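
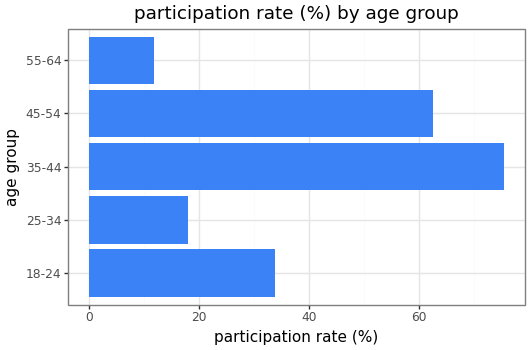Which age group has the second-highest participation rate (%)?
Top 3: 35-44 ≈ 80, 45-54 ≈ 60, 18-24 ≈ 30.

45-54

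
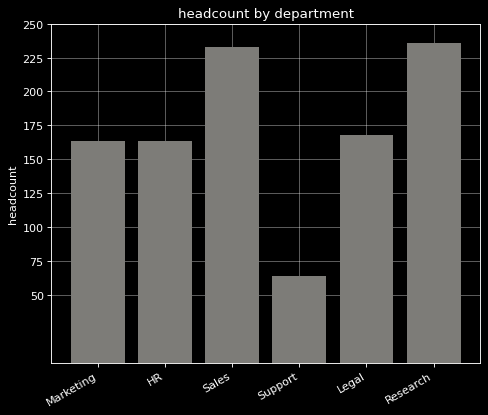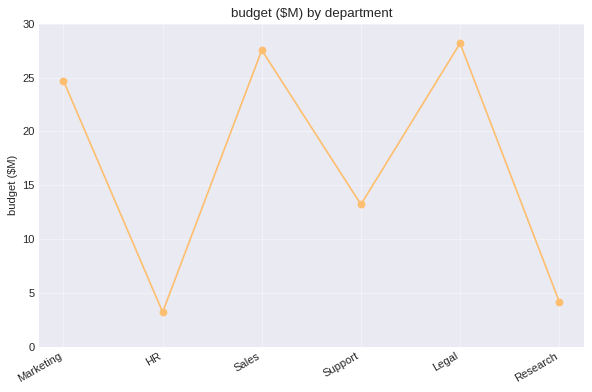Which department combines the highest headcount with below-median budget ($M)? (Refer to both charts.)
Chart 2 median budget ($M) ≈ 20; below-median departments: HR, Support, Research. Among those, Research has the highest headcount (≈ 225).

Research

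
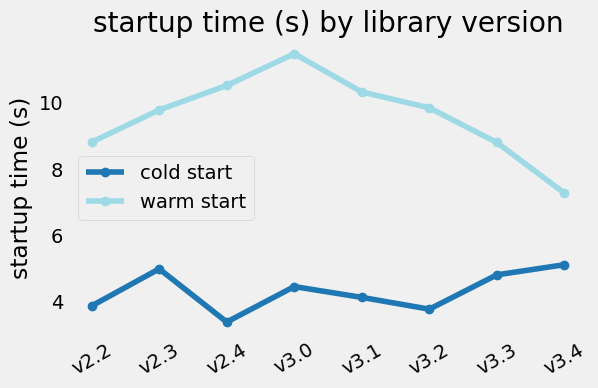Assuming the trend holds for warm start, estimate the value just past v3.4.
Last three: 10, 9, 7 → slope ≈ -1.5/step → next ≈ 5.5.

≈ 5.5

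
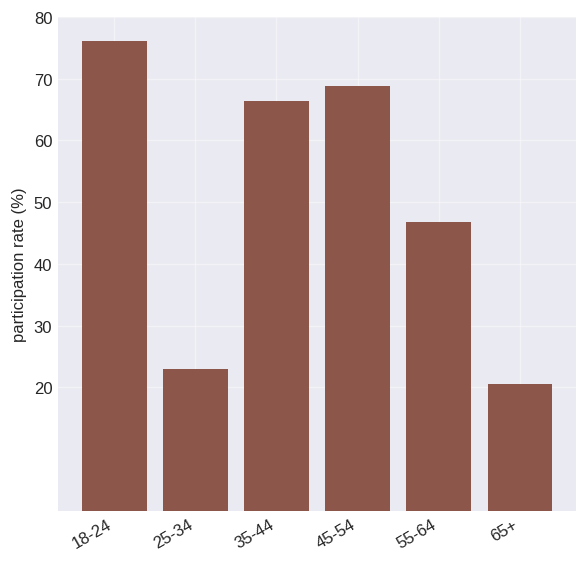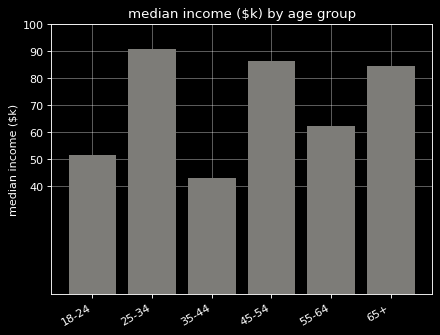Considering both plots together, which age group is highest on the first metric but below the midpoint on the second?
Chart 2 median median income ($k) ≈ 70; below-median age groups: 18-24, 35-44, 55-64. Among those, 18-24 has the highest participation rate (%) (≈ 80).

18-24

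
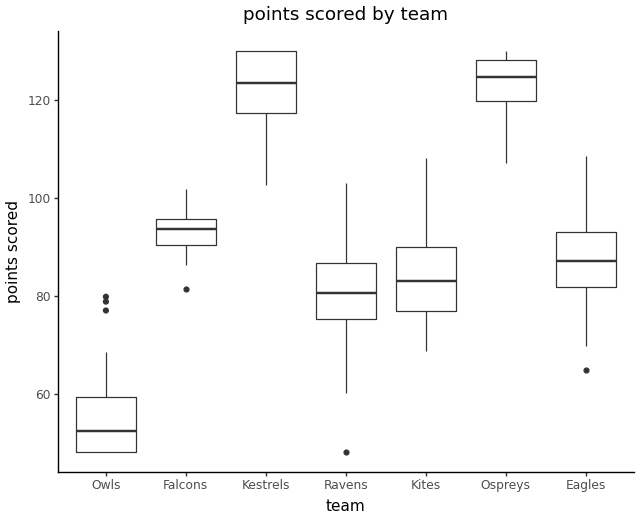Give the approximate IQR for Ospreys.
Q3 ≈ 130, Q1 ≈ 120; IQR ≈ 10.

≈ 10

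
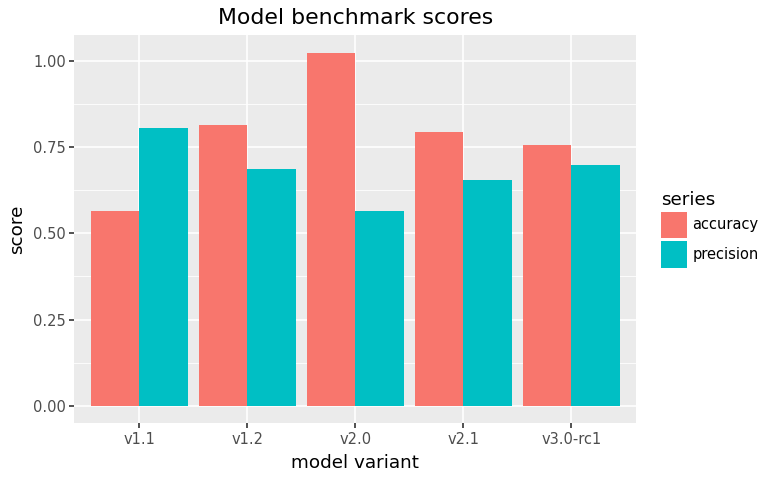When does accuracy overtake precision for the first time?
v1.2

v1.1: accuracy ≈ 0.6 vs precision ≈ 0.8 (not yet); v1.2: accuracy ≈ 0.8 vs precision ≈ 0.7 (first crossover).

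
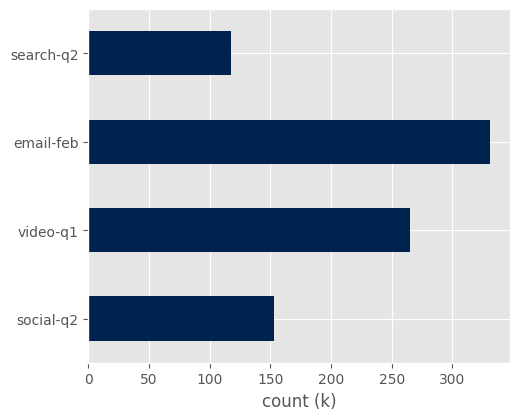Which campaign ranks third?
Top 4: email-feb ≈ 350, video-q1 ≈ 250, social-q2 ≈ 150, search-q2 ≈ 100.

social-q2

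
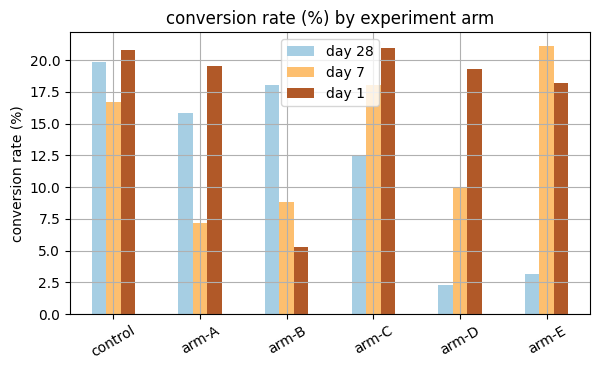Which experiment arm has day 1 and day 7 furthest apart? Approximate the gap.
arm-A, ≈ 12 %

arm-A: day 1 ≈ 20, day 7 ≈ 8 → gap ≈ 12. Next-largest (arm-D) is only ≈ 10.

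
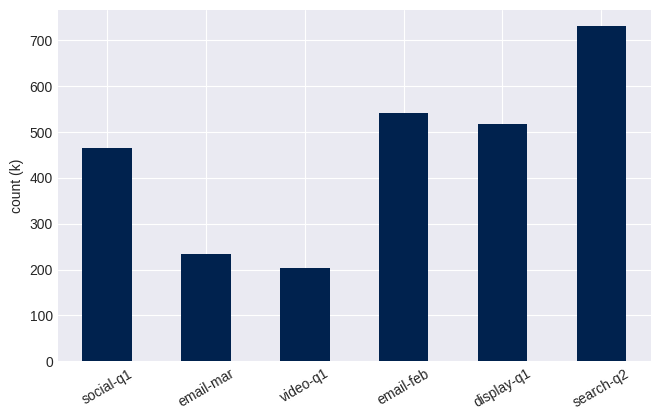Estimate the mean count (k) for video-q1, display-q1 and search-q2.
(200 + 500 + 700) / 3 ≈ 467.

≈ 467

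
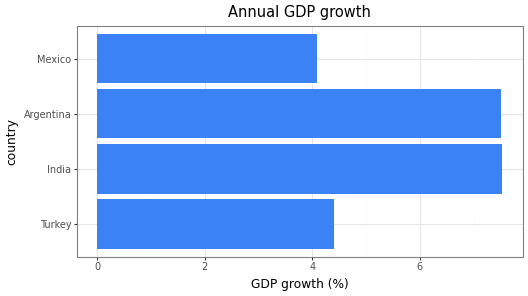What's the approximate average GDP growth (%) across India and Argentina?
≈ 8

(8 + 8) / 2 ≈ 8.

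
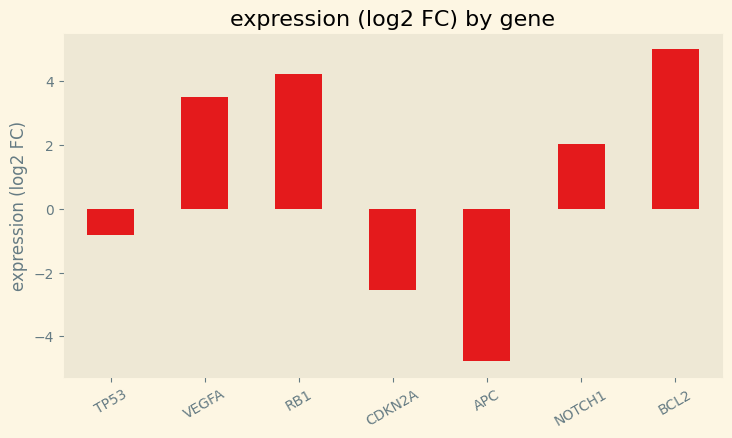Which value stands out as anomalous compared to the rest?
APC ≈ -5; the rest sit between ≈ -3 and ≈ 5.

APC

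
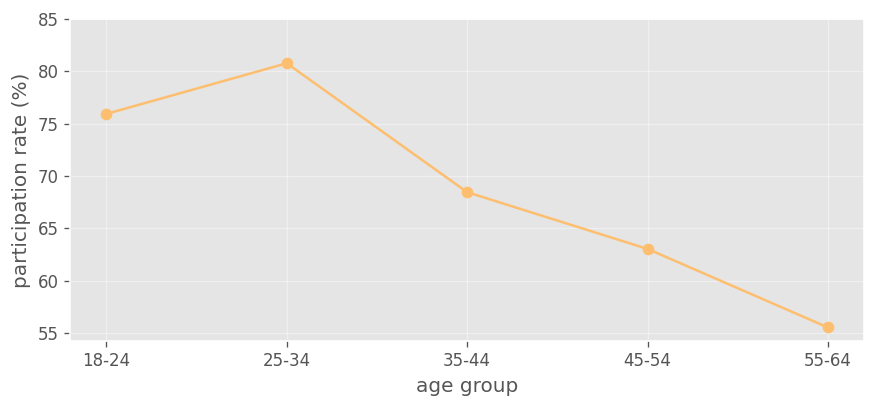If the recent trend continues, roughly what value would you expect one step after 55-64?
Last three: 70, 65, 55 → slope ≈ -7.5/step → next ≈ 47.5.

≈ 47.5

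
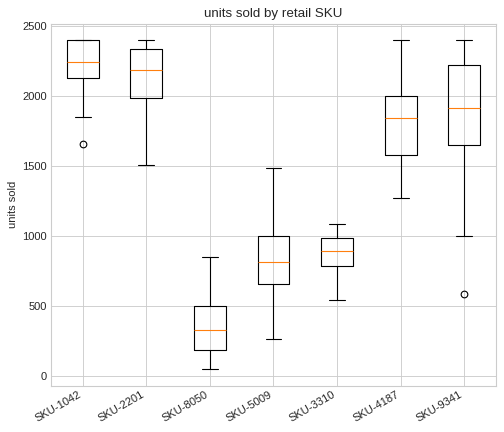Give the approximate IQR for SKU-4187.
≈ 400

Q3 ≈ 2000, Q1 ≈ 1600; IQR ≈ 400.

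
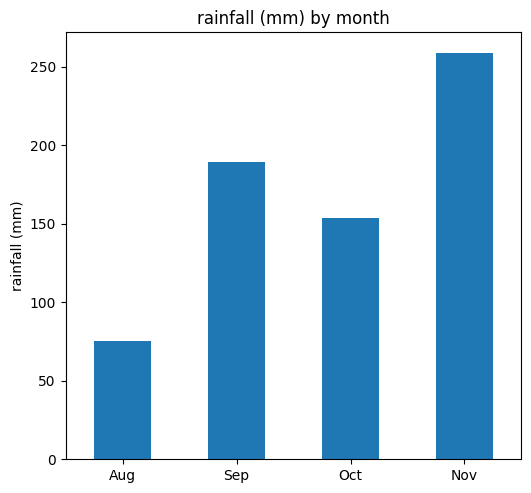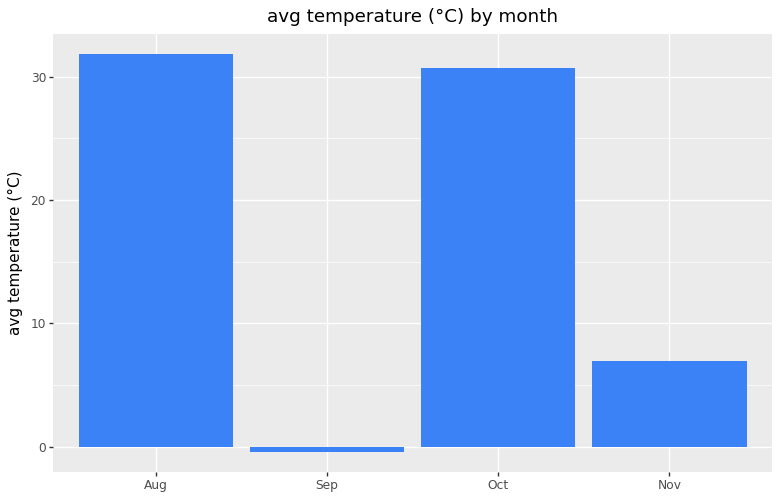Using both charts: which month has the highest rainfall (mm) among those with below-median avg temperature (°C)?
Nov

Chart 2 median avg temperature (°C) ≈ 20; below-median months: Sep, Nov. Among those, Nov has the highest rainfall (mm) (≈ 250).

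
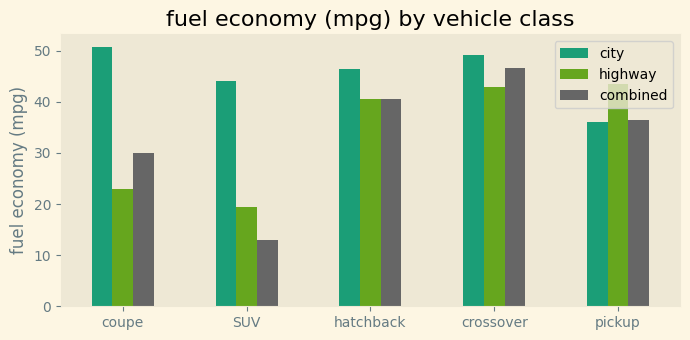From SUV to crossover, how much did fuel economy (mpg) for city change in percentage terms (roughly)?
SUV ≈ 45, crossover ≈ 50; (50 − 45) / 45 ≈ +11.1%.

≈ +11.1%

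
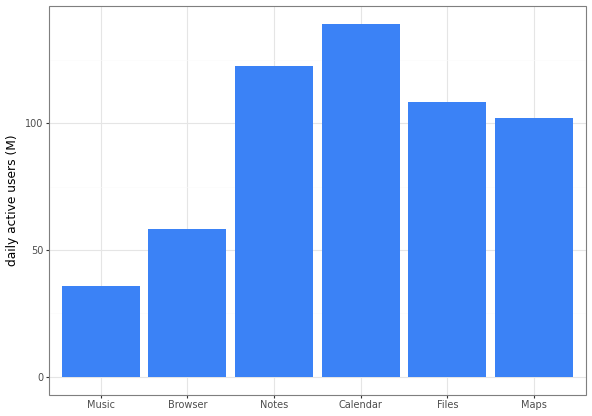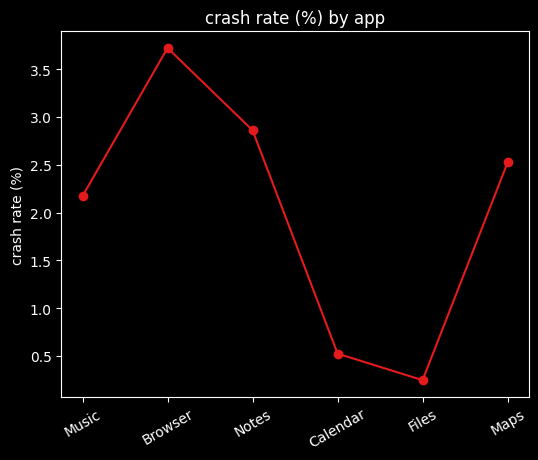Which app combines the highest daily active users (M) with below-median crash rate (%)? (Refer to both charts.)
Chart 2 median crash rate (%) ≈ 2.5; below-median apps: Music, Calendar, Files. Among those, Calendar has the highest daily active users (M) (≈ 140).

Calendar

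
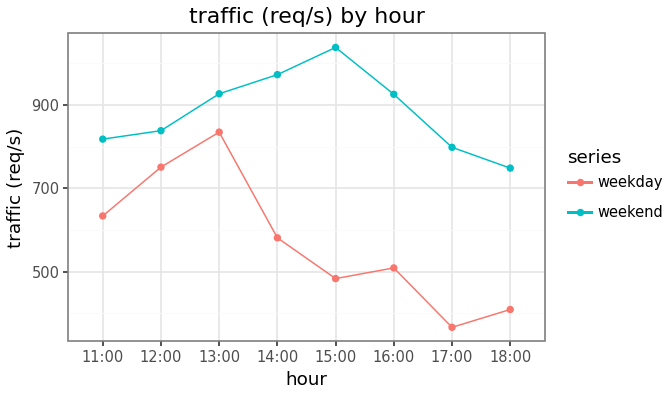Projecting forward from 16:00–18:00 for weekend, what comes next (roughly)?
≈ 600

Last three: 900, 800, 700 → slope ≈ -100/step → next ≈ 600.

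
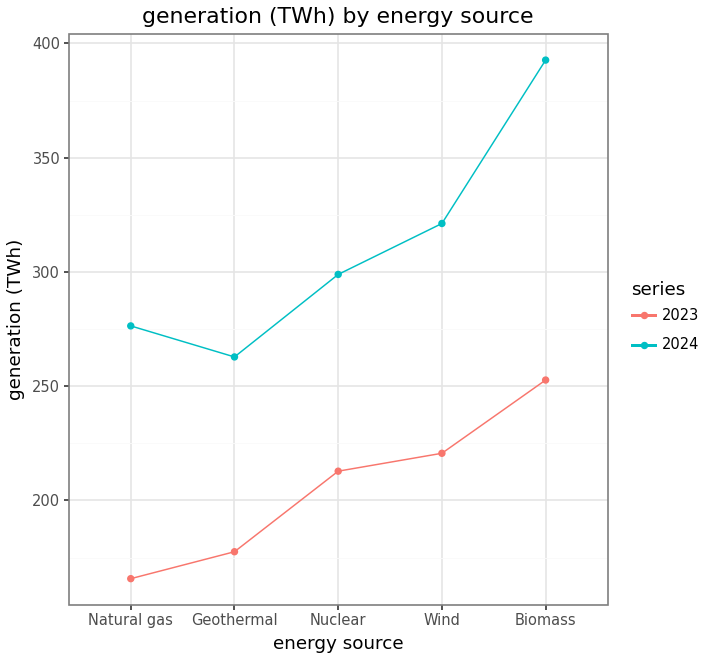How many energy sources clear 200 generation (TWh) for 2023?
Above 200: Nuclear, Wind, Biomass.

3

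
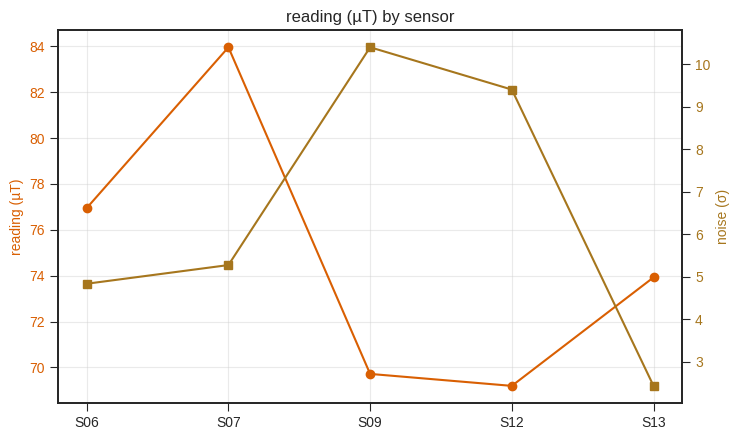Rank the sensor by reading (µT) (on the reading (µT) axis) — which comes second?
S06

Top 3 (on the reading (µT) axis): S07 ≈ 84, S06 ≈ 76, S13 ≈ 74.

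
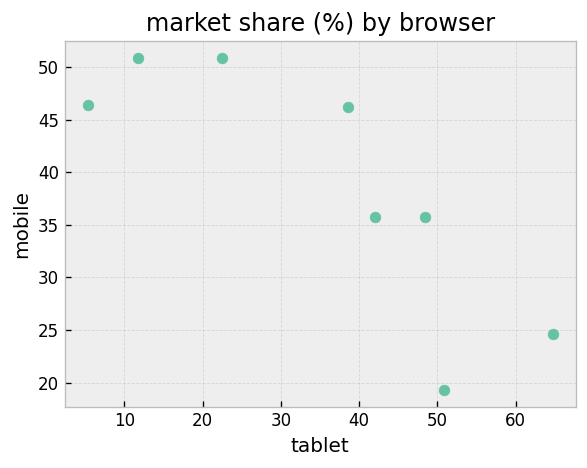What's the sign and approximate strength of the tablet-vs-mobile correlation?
Points are negatively correlated; strong (|r| ≈ 0.8).

negative, strong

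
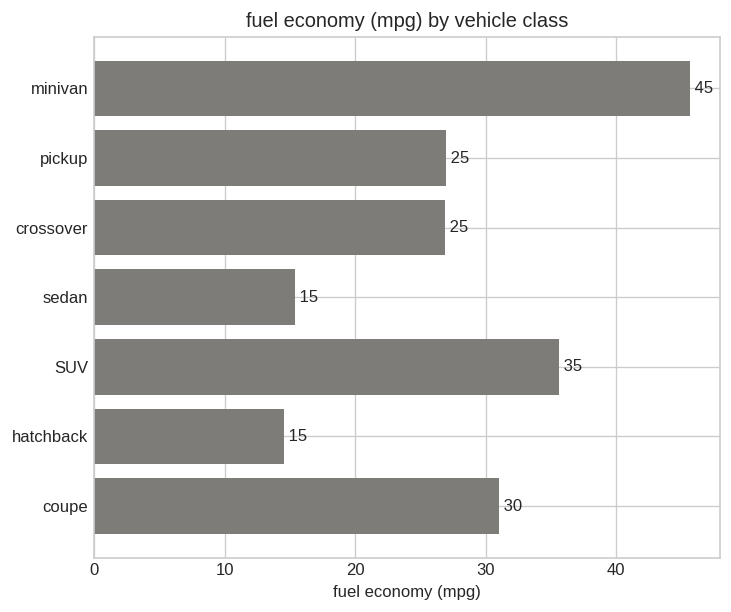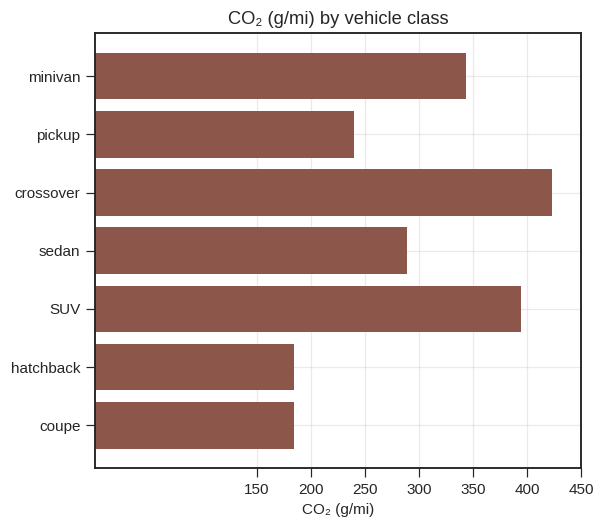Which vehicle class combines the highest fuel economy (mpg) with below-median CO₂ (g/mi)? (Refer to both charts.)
Chart 2 median CO₂ (g/mi) ≈ 300; below-median vehicle classes: pickup, hatchback, coupe. Among those, coupe has the highest fuel economy (mpg) (≈ 30).

coupe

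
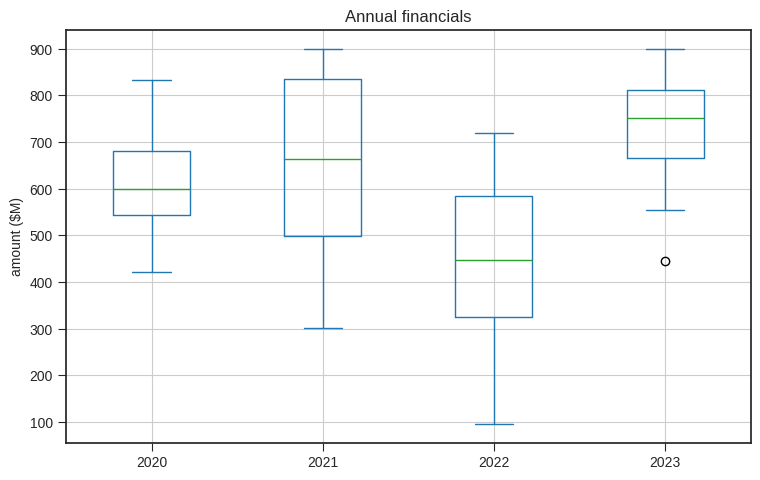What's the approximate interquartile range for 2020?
Q3 ≈ 675, Q1 ≈ 550; IQR ≈ 125.

≈ 125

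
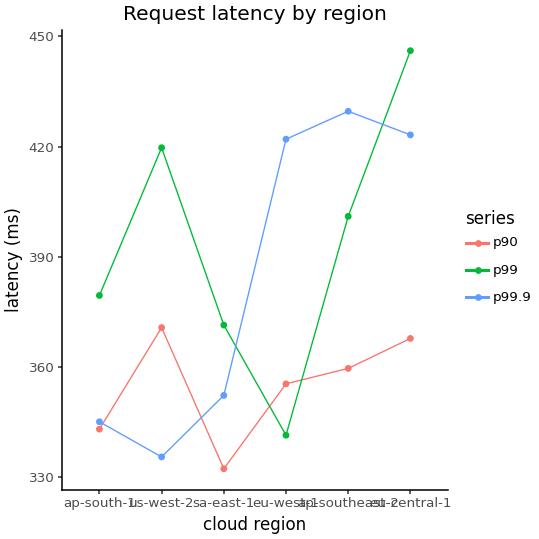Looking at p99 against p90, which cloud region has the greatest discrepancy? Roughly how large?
eu-central-1, ≈ 80 ms

eu-central-1: p99 ≈ 450, p90 ≈ 370 → gap ≈ 80. Next-largest (us-west-2) is only ≈ 50.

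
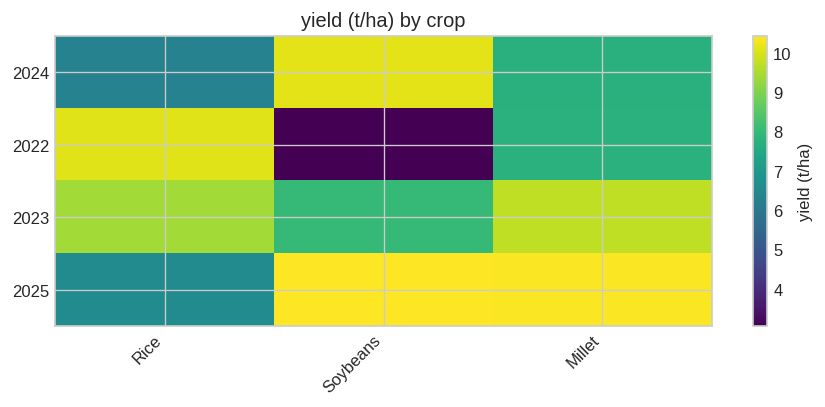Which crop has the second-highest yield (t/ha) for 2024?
Top 3 for 2024: Soybeans ≈ 10, Millet ≈ 8, Rice ≈ 6.

Millet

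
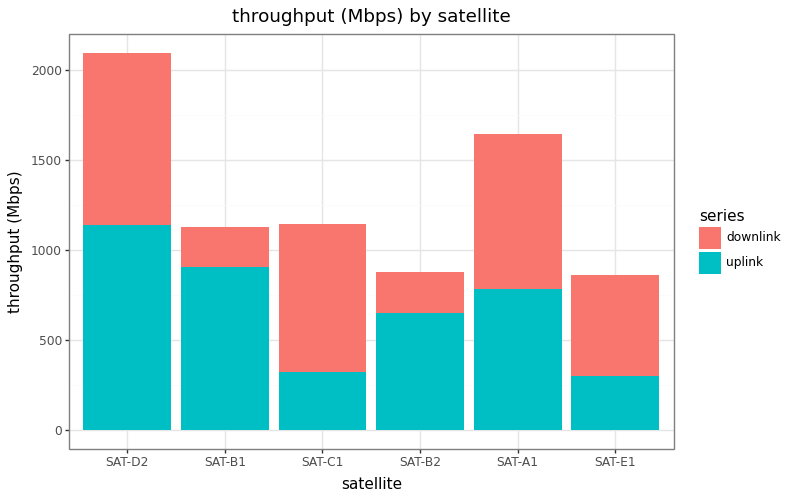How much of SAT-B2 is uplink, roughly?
≈ 600

uplink top ≈ 600, bottom ≈ 0; segment ≈ 600.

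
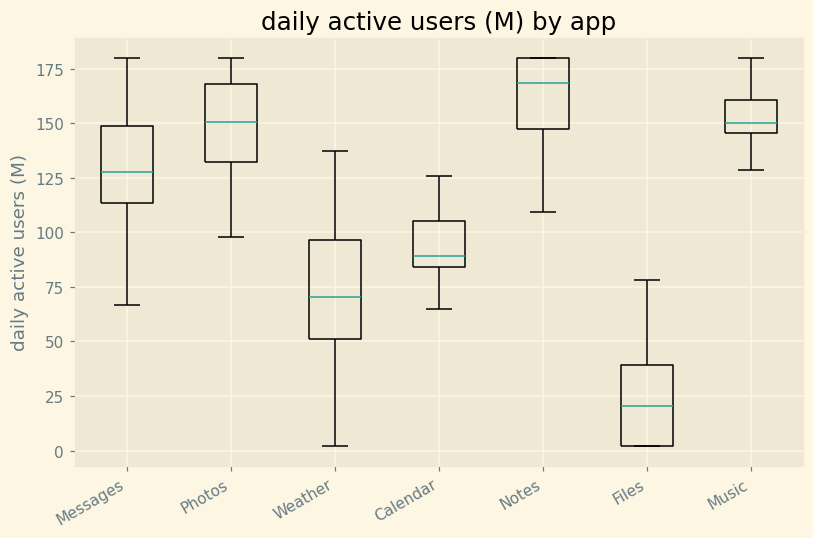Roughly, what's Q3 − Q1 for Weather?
≈ 40

Q3 ≈ 100, Q1 ≈ 60; IQR ≈ 40.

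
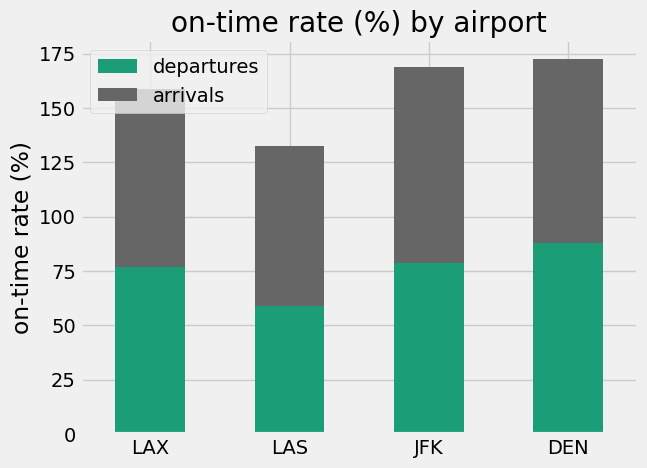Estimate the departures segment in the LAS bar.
departures top ≈ 60, bottom ≈ 0; segment ≈ 60.

≈ 60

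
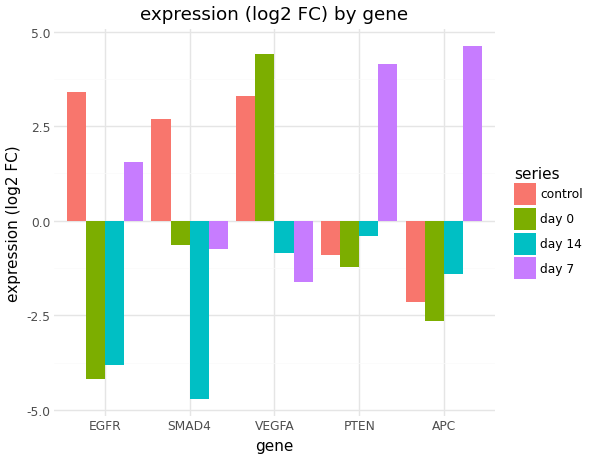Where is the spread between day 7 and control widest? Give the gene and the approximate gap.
APC, ≈ 7 log2 FC

APC: day 7 ≈ 5, control ≈ -2 → gap ≈ 7. Next-largest (PTEN) is only ≈ 5.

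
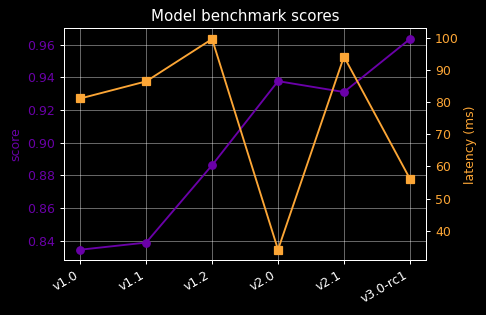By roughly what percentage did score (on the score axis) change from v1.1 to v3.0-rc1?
≈ +14.3%

v1.1 ≈ 0.84, v3.0-rc1 ≈ 0.96; (0.96 − 0.84) / 0.84 ≈ +14.3%.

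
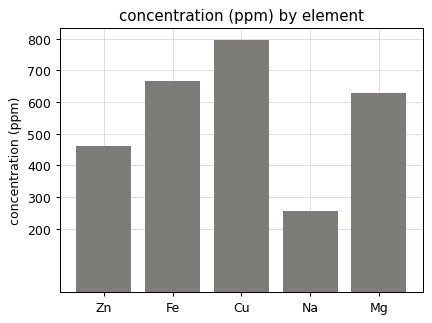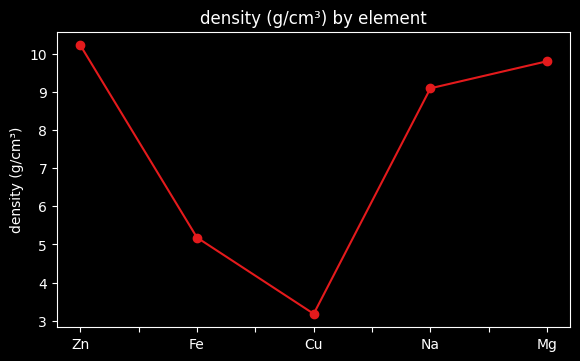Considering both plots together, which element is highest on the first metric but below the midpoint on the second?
Chart 2 median density (g/cm³) ≈ 9; below-median elements: Fe, Cu. Among those, Cu has the highest concentration (ppm) (≈ 800).

Cu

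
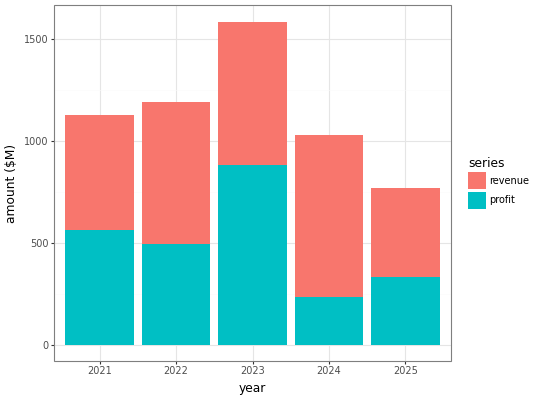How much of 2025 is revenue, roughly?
revenue top ≈ 800, bottom ≈ 400; segment ≈ 400.

≈ 400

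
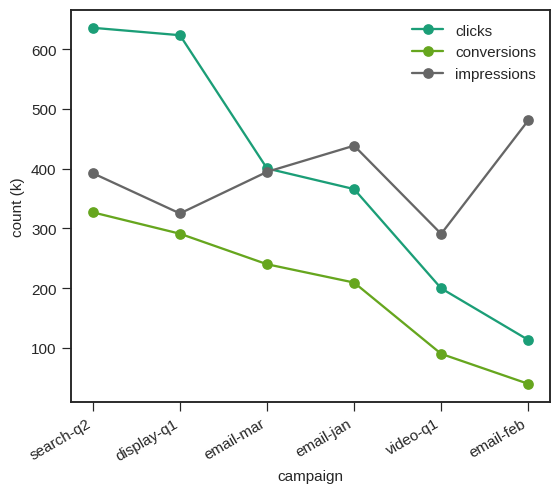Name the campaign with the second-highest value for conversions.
display-q1

Top 3 for conversions: search-q2 ≈ 350, display-q1 ≈ 300, email-mar ≈ 250.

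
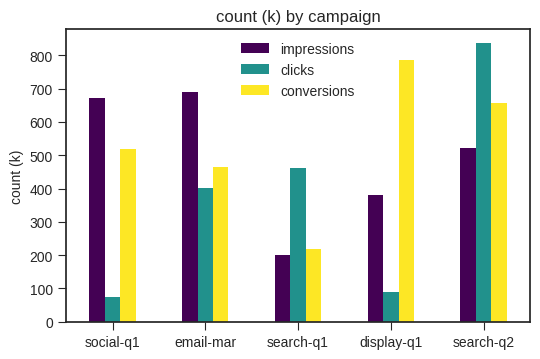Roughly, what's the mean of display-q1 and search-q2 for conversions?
≈ 750

(800 + 700) / 2 ≈ 750.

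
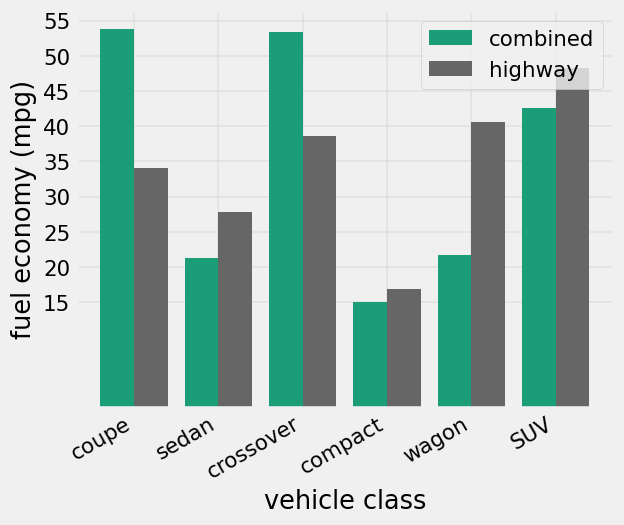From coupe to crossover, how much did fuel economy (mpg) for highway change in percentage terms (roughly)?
coupe ≈ 35, crossover ≈ 40; (40 − 35) / 35 ≈ +14.3%.

≈ +14.3%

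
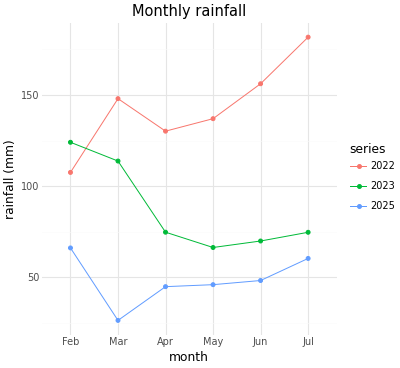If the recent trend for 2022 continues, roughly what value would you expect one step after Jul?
Last three: 140, 160, 180 → slope ≈ 20/step → next ≈ 200.

≈ 200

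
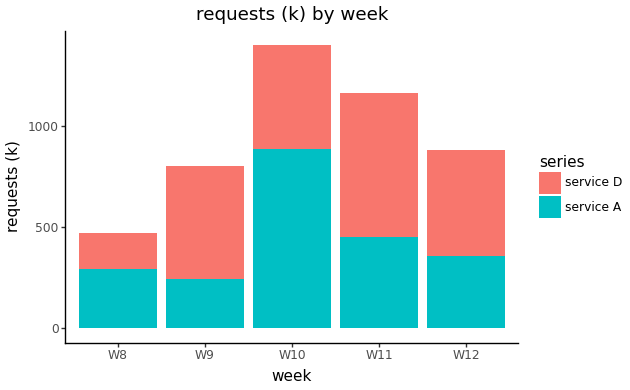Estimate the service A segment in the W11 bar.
service A top ≈ 400, bottom ≈ 0; segment ≈ 400.

≈ 400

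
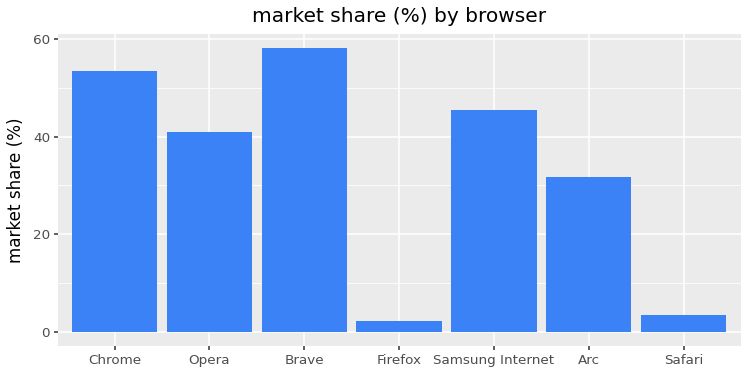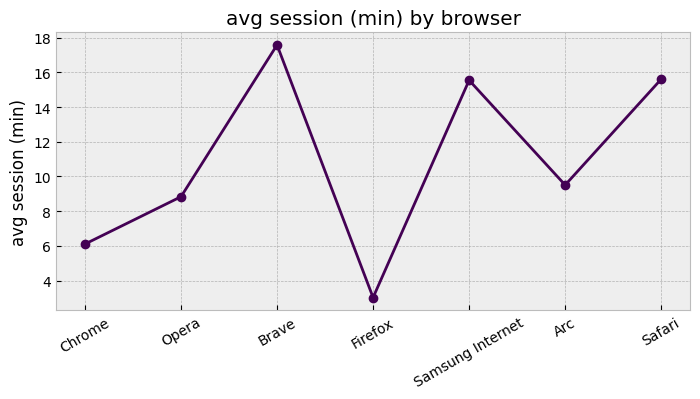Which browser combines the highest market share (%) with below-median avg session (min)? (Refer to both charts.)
Chart 2 median avg session (min) ≈ 10; below-median browsers: Chrome, Opera, Firefox. Among those, Chrome has the highest market share (%) (≈ 50).

Chrome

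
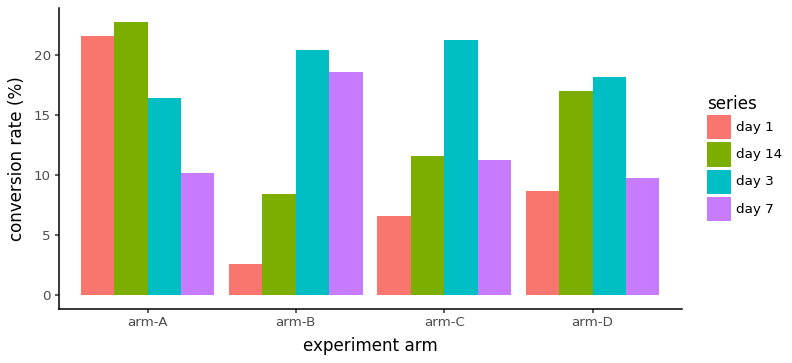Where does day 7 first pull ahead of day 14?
arm-A: day 7 ≈ 10 vs day 14 ≈ 22 (not yet); arm-B: day 7 ≈ 18 vs day 14 ≈ 8 (first crossover).

arm-B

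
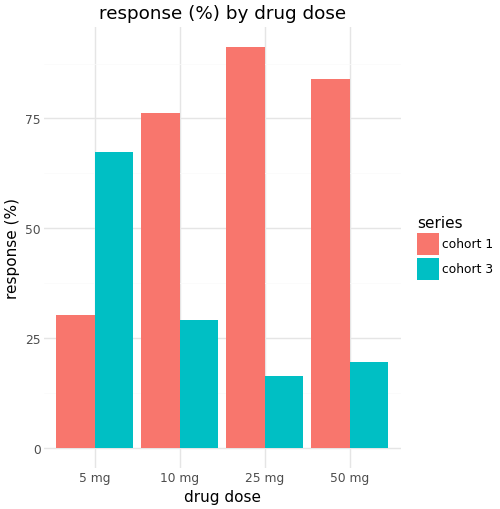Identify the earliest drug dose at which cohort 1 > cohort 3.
5 mg: cohort 1 ≈ 30 vs cohort 3 ≈ 70 (not yet); 10 mg: cohort 1 ≈ 80 vs cohort 3 ≈ 30 (first crossover).

10 mg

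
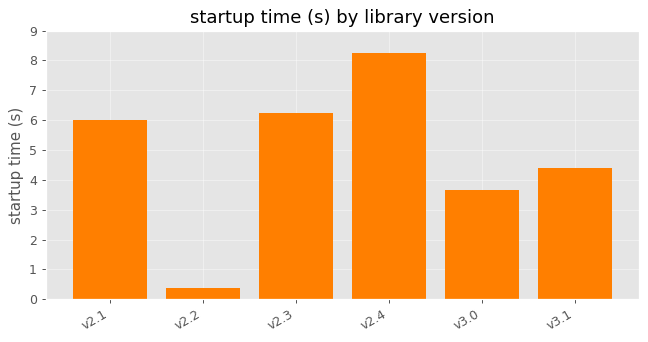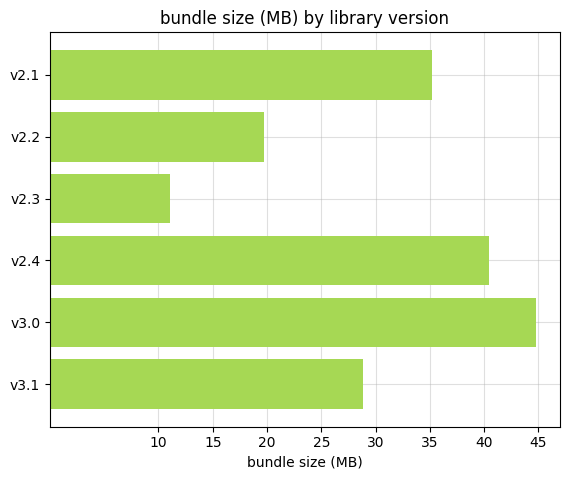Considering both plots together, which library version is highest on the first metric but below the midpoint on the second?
Chart 2 median bundle size (MB) ≈ 30; below-median library versions: v2.2, v2.3, v3.1. Among those, v2.3 has the highest startup time (s) (≈ 6).

v2.3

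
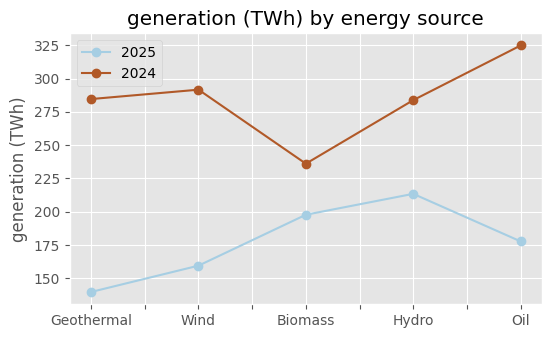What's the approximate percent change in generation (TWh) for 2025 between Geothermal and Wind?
≈ +14.3%

Geothermal ≈ 140, Wind ≈ 160; (160 − 140) / 140 ≈ +14.3%.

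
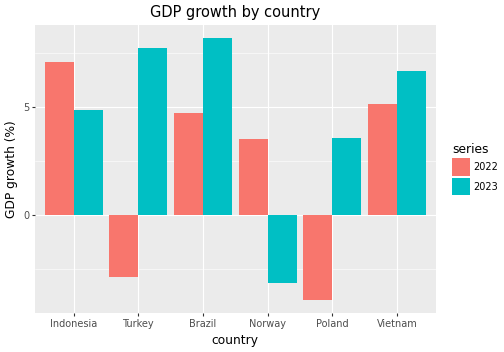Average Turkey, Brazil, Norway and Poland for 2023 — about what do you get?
≈ 4

(8 + 8 + -4 + 4) / 4 ≈ 4.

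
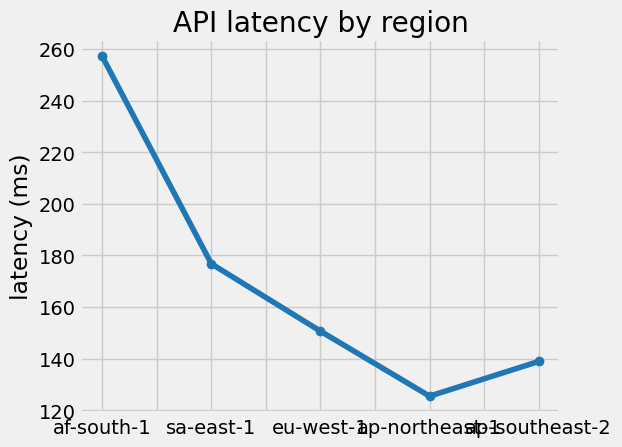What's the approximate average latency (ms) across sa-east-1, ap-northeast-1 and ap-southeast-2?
≈ 147

(180 + 120 + 140) / 3 ≈ 147.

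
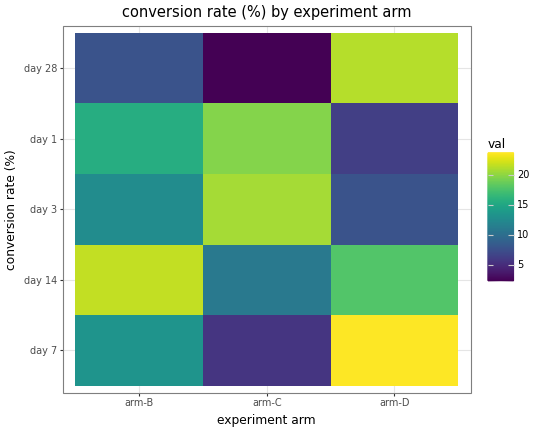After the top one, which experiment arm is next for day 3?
arm-B

Top 3 for day 3: arm-C ≈ 20, arm-B ≈ 12, arm-D ≈ 8.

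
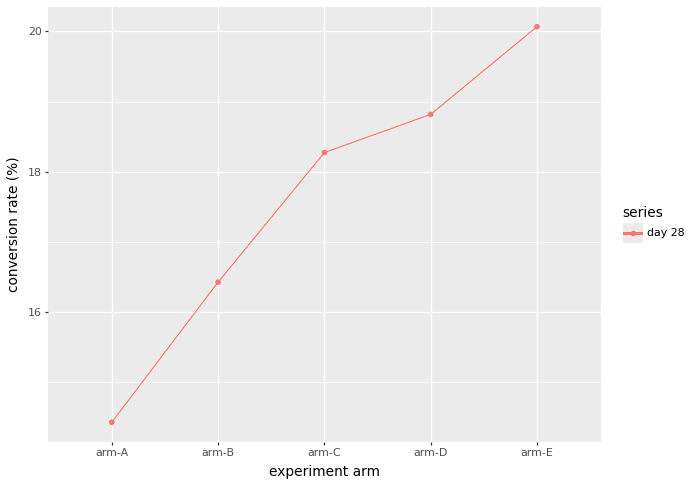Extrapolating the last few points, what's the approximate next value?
≈ 20.75

Last three: 18.5, 19.0, 20.0 → slope ≈ 0.75/step → next ≈ 20.75.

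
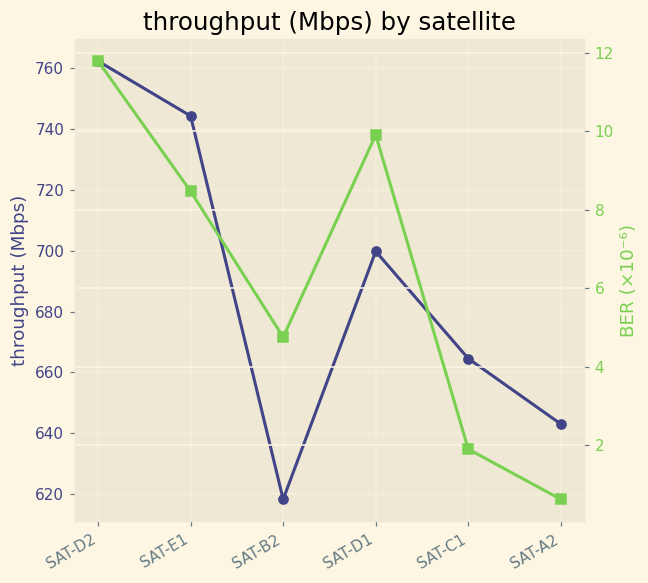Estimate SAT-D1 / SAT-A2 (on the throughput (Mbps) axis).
≈ 1.09×

SAT-D1 ≈ 700, SAT-A2 ≈ 640; 700/640 ≈ 1.09.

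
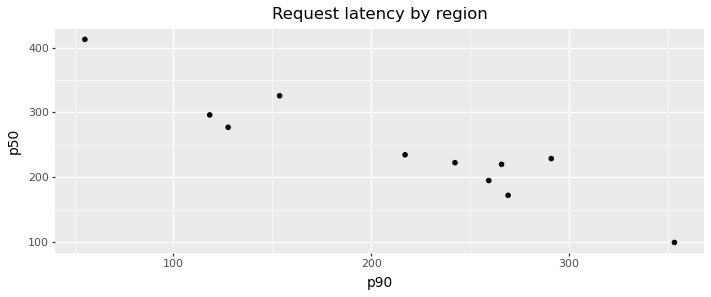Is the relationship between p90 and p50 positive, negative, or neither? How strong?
negative, strong

Points are negatively correlated; strong (|r| ≈ 0.9).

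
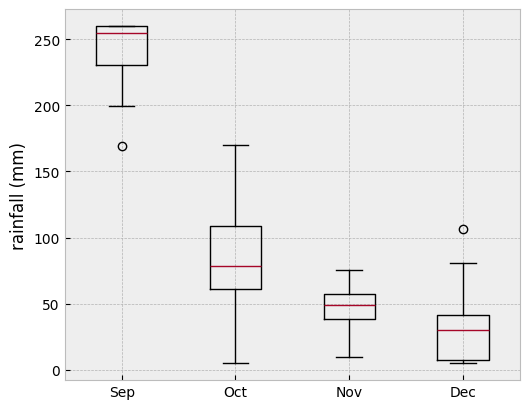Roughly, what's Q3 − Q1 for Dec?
≈ 40

Q3 ≈ 40, Q1 ≈ 0; IQR ≈ 40.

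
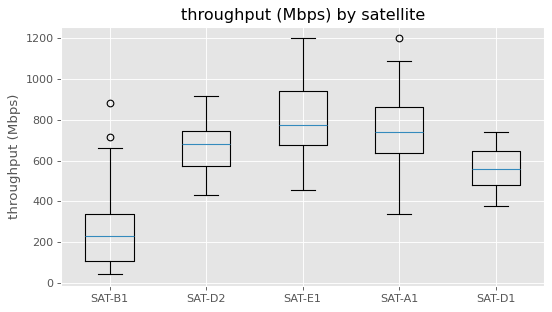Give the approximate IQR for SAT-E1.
≈ 300

Q3 ≈ 950, Q1 ≈ 650; IQR ≈ 300.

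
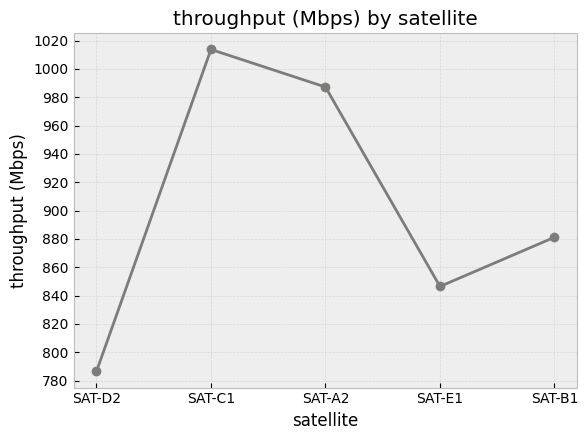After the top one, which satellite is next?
Top 3: SAT-C1 ≈ 1020, SAT-A2 ≈ 980, SAT-B1 ≈ 880.

SAT-A2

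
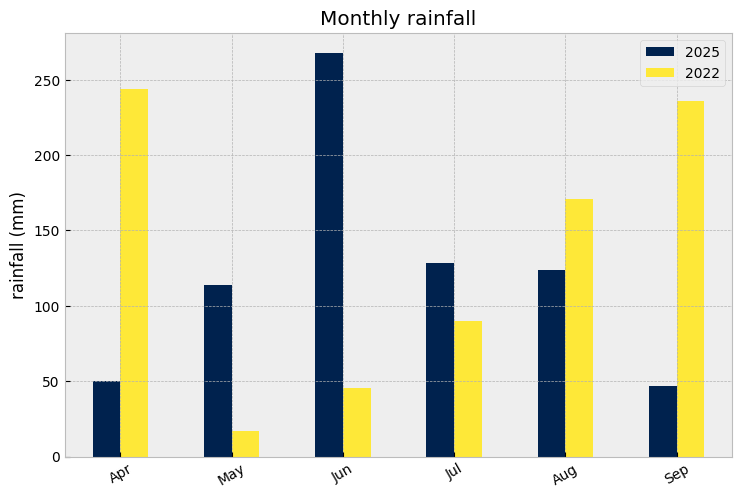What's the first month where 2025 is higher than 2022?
May

Apr: 2025 ≈ 50 vs 2022 ≈ 250 (not yet); May: 2025 ≈ 125 vs 2022 ≈ 25 (first crossover).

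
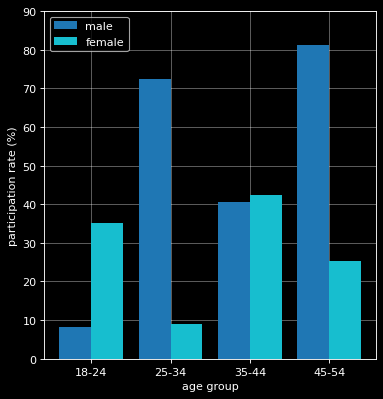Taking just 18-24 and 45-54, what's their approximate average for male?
(10 + 80) / 2 ≈ 45.

≈ 45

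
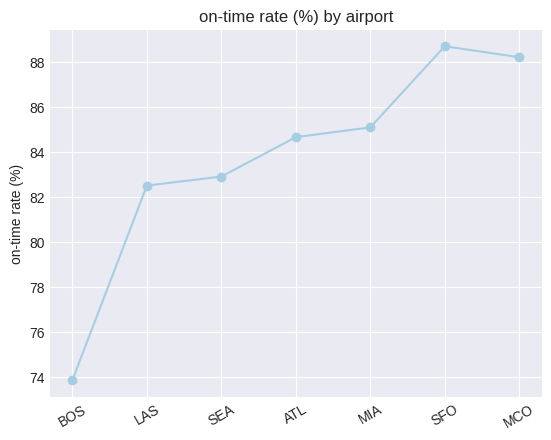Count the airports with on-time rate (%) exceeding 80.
6

Above 80: LAS, SEA, ATL, MIA, SFO, MCO.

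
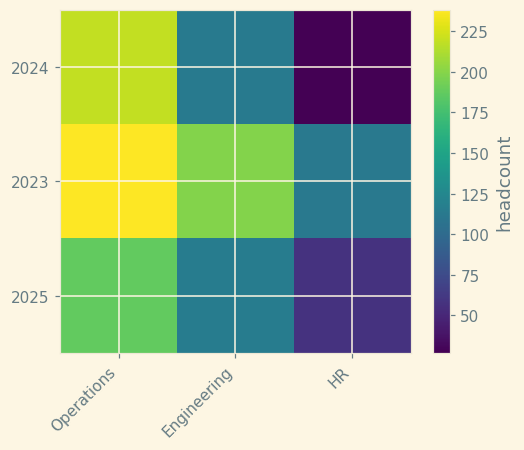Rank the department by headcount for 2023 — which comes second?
Top 3 for 2023: Operations ≈ 240, Engineering ≈ 200, HR ≈ 120.

Engineering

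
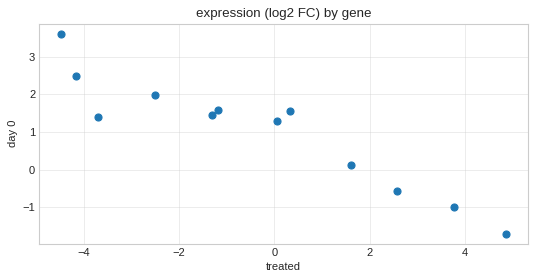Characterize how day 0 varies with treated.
negative, strong

Points are negatively correlated; strong (|r| ≈ 0.9).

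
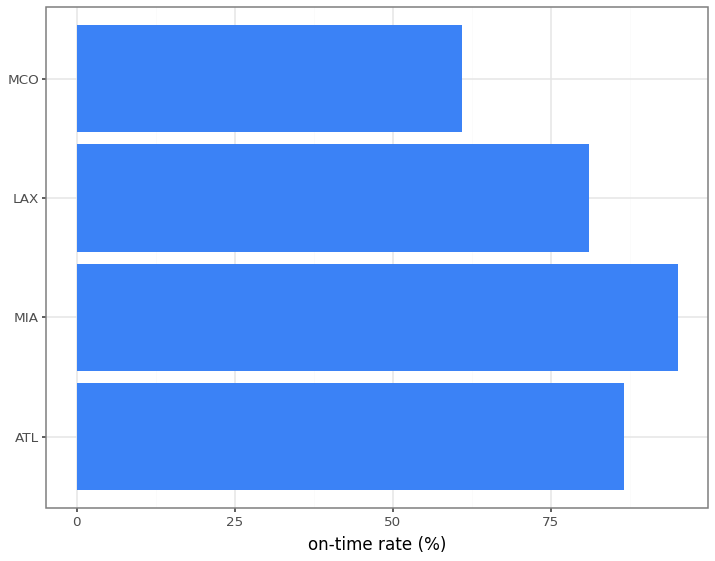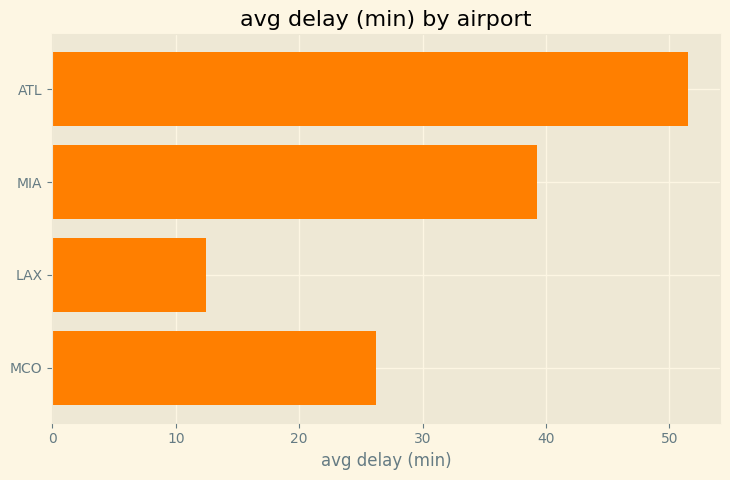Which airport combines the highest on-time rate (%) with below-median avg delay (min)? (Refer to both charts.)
Chart 2 median avg delay (min) ≈ 35; below-median airports: LAX, MCO. Among those, LAX has the highest on-time rate (%) (≈ 80).

LAX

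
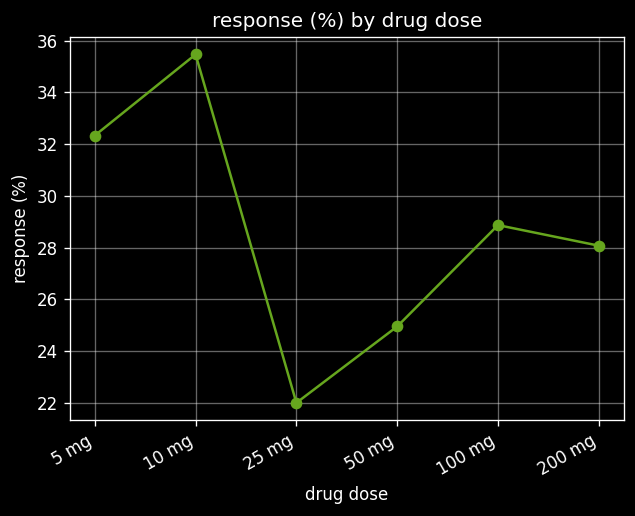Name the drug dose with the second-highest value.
5 mg

Top 3: 10 mg ≈ 36, 5 mg ≈ 32, 100 mg ≈ 28.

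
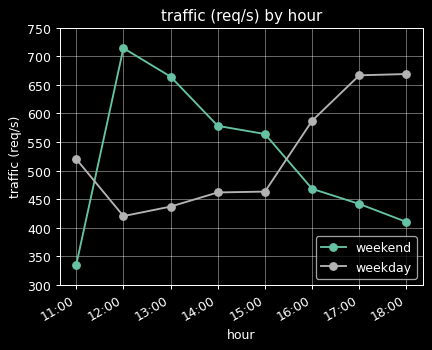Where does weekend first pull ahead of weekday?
12:00

11:00: weekend ≈ 350 vs weekday ≈ 500 (not yet); 12:00: weekend ≈ 700 vs weekday ≈ 400 (first crossover).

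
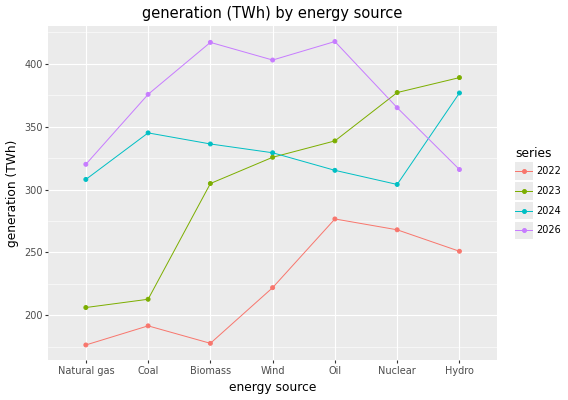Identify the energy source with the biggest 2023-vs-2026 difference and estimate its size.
Coal: 2023 ≈ 225, 2026 ≈ 375 → gap ≈ 150. Next-largest (Natural gas) is only ≈ 125.

Coal, ≈ 150 TWh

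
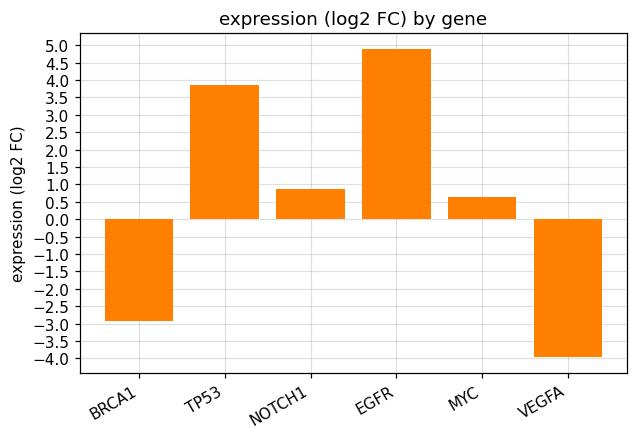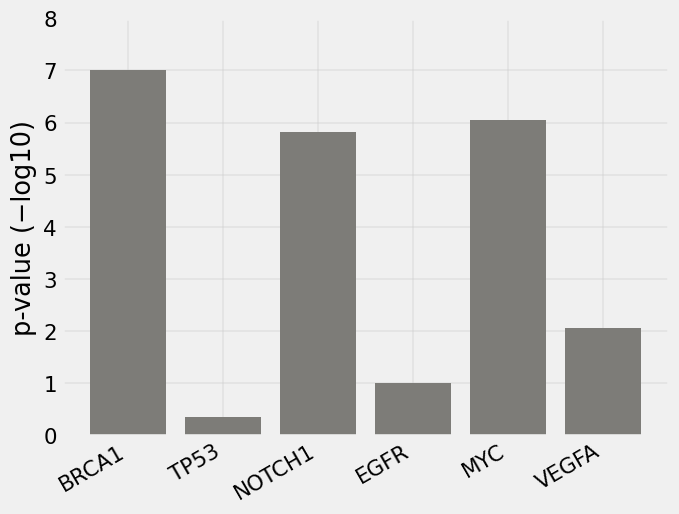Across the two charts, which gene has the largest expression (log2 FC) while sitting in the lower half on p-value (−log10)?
EGFR

Chart 2 median p-value (−log10) ≈ 4; below-median genes: TP53, EGFR, VEGFA. Among those, EGFR has the highest expression (log2 FC) (≈ 5).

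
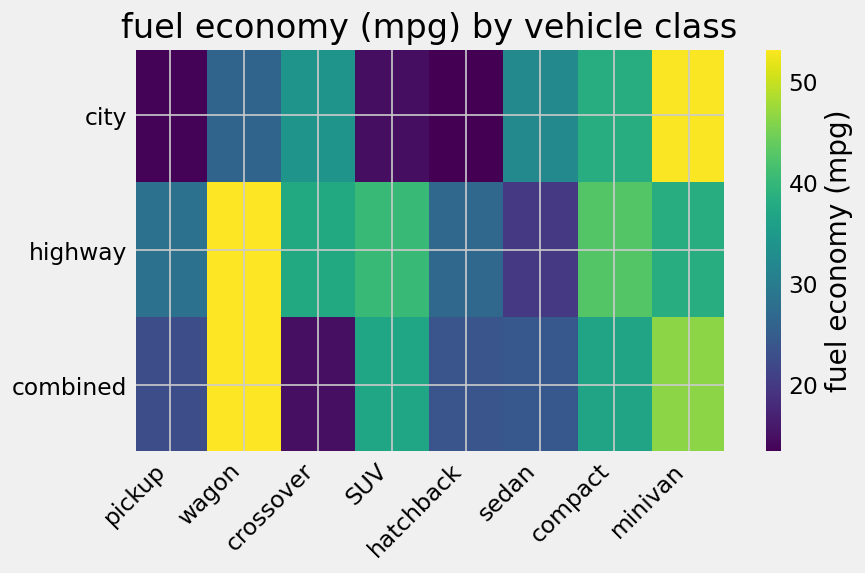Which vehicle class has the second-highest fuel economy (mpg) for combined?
Top 3 for combined: wagon ≈ 55, minivan ≈ 45, SUV ≈ 35.

minivan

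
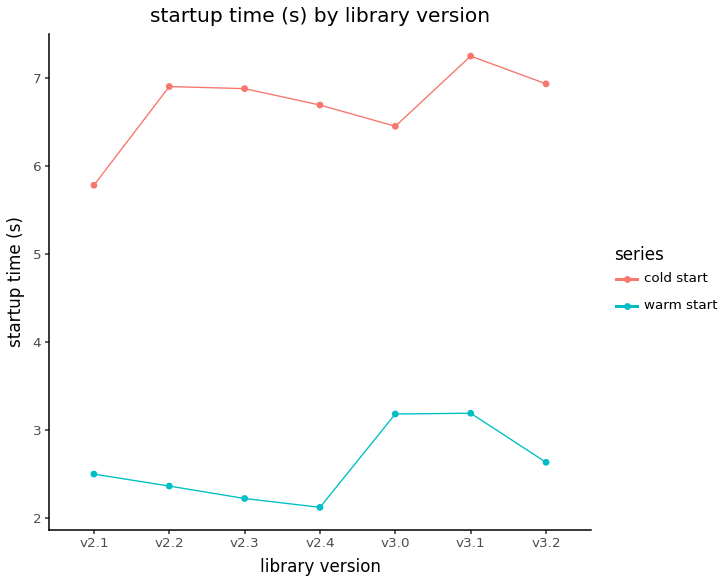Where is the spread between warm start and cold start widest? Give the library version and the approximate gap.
v2.3, ≈ 5.0 s

v2.3: warm start ≈ 2.0, cold start ≈ 7.0 → gap ≈ 5.0. Next-largest (v2.4) is only ≈ 4.5.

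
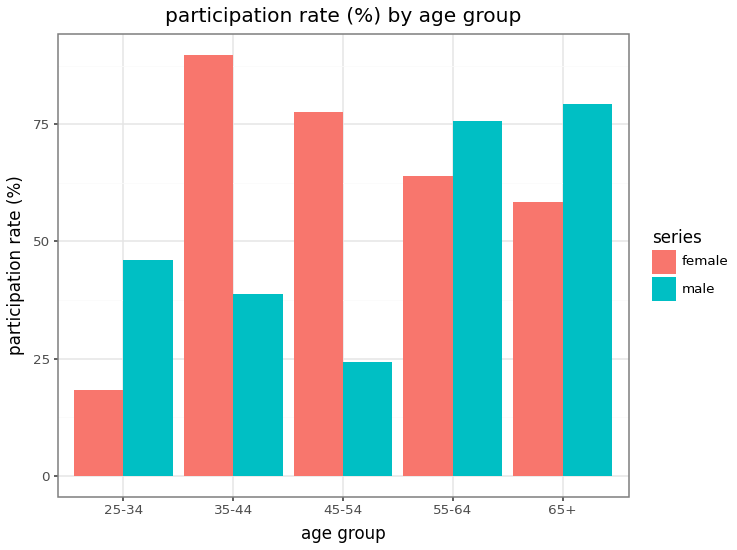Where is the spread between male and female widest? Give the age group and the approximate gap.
45-54, ≈ 60 %

45-54: male ≈ 20, female ≈ 80 → gap ≈ 60. Next-largest (35-44) is only ≈ 50.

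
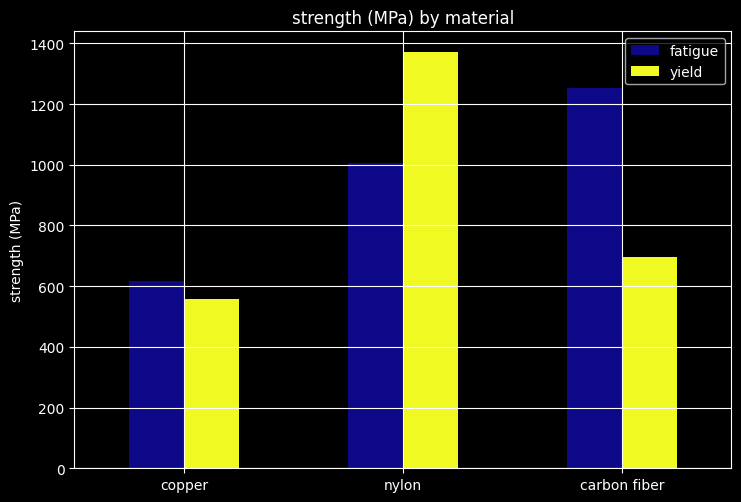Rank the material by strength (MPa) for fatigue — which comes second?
Top 3 for fatigue: carbon fiber ≈ 1200, nylon ≈ 1000, copper ≈ 600.

nylon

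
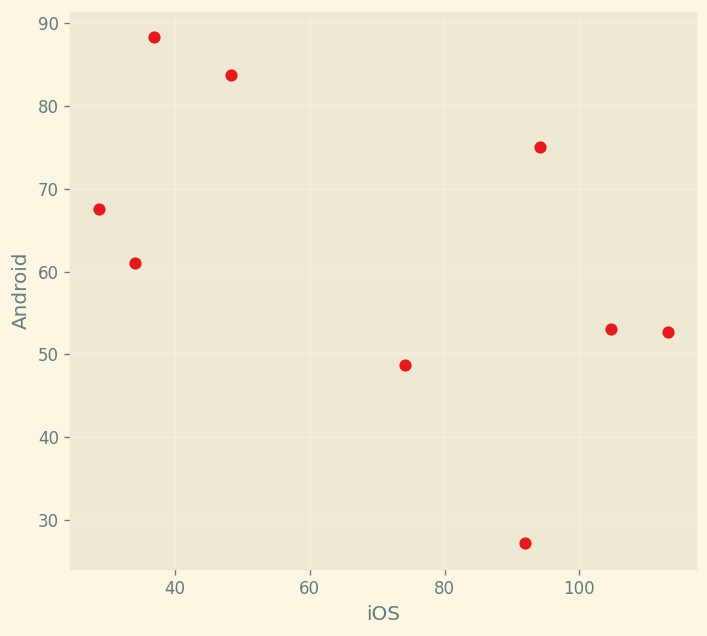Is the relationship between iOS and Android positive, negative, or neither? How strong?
negative, moderate

Points are negatively correlated; moderate (|r| ≈ 0.5).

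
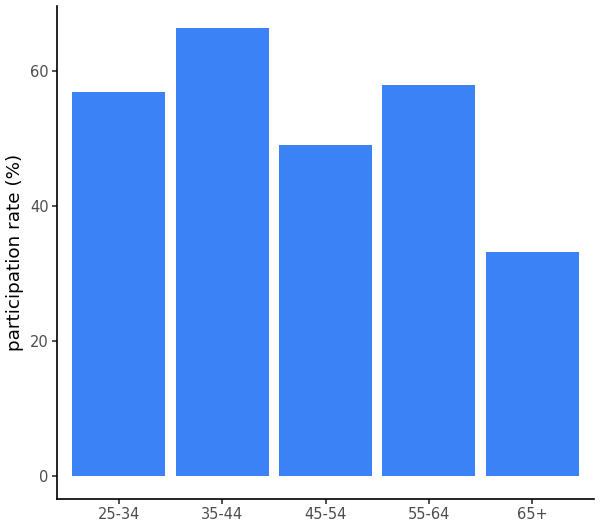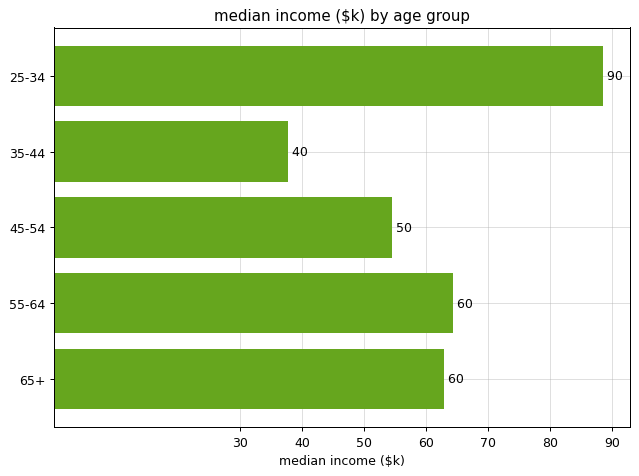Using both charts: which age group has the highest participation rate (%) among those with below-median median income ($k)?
Chart 2 median median income ($k) ≈ 60; below-median age groups: 35-44, 45-54. Among those, 35-44 has the highest participation rate (%) (≈ 70).

35-44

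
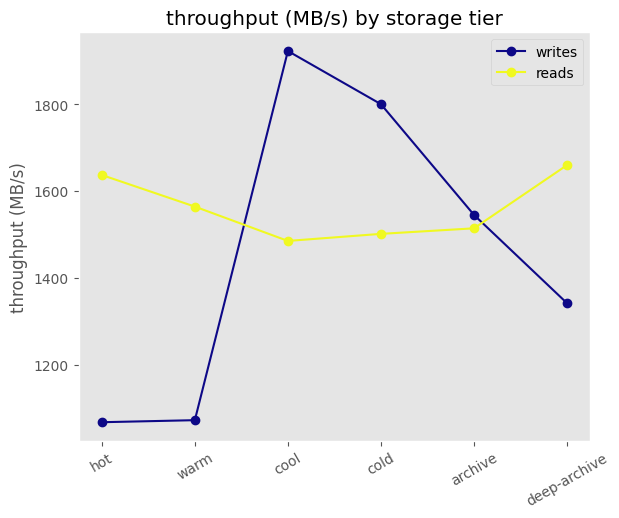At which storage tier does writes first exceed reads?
warm: writes ≈ 1100 vs reads ≈ 1600 (not yet); cool: writes ≈ 1900 vs reads ≈ 1500 (first crossover).

cool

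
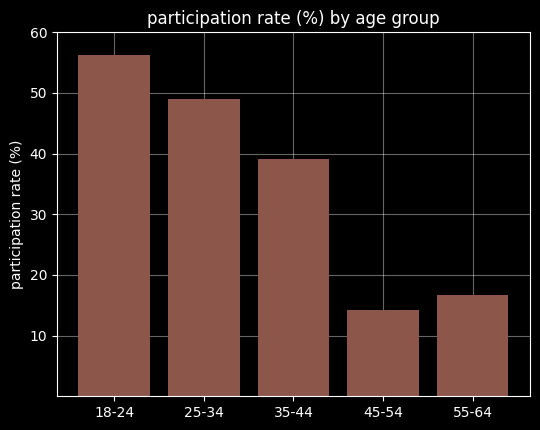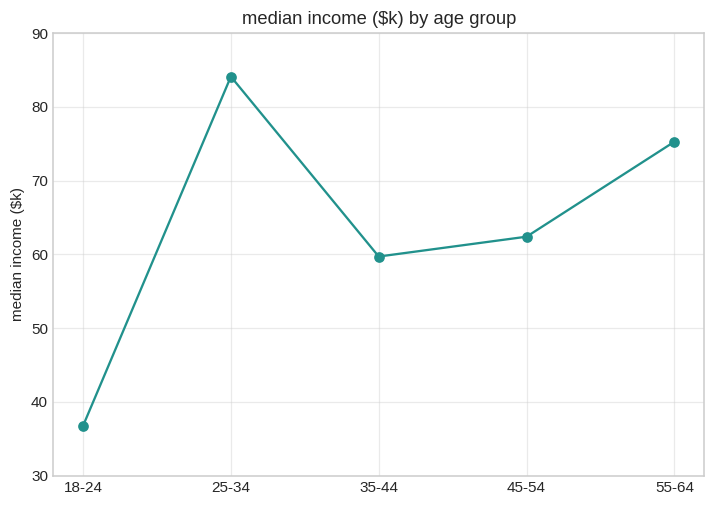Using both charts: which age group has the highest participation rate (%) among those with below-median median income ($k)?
Chart 2 median median income ($k) ≈ 60; below-median age groups: 18-24, 35-44. Among those, 18-24 has the highest participation rate (%) (≈ 60).

18-24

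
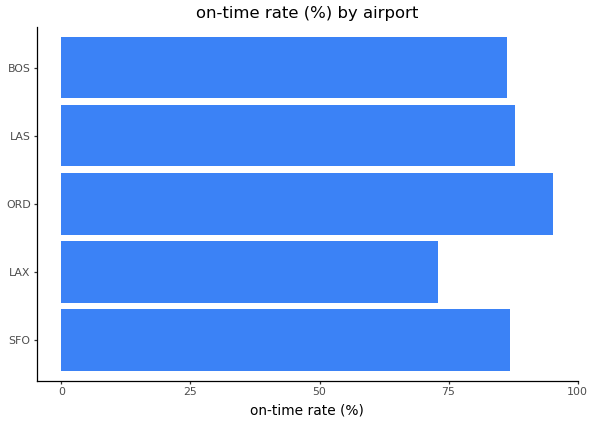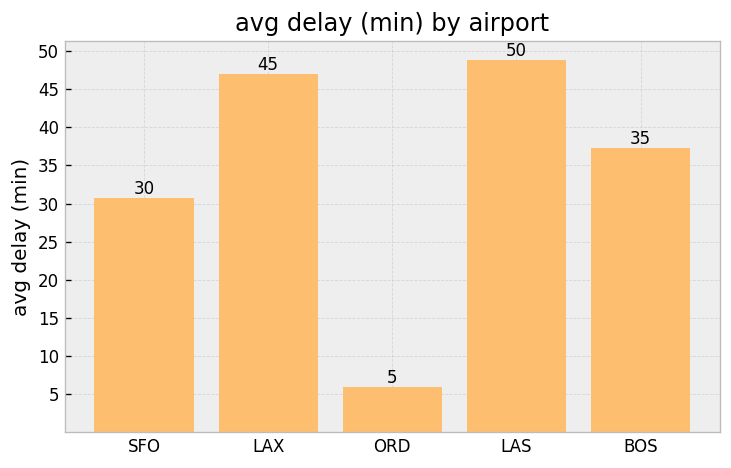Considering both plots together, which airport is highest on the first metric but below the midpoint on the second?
Chart 2 median avg delay (min) ≈ 35; below-median airports: SFO, ORD. Among those, ORD has the highest on-time rate (%) (≈ 100).

ORD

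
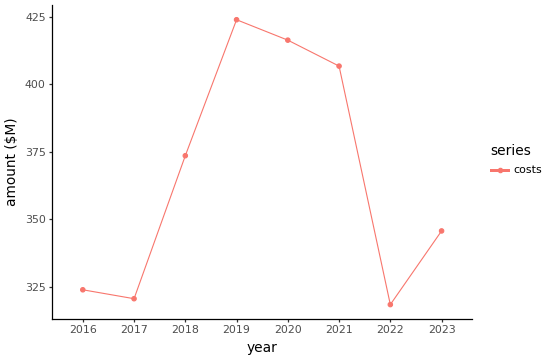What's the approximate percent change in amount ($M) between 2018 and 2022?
2018 ≈ 370, 2022 ≈ 320; (320 − 370) / 370 ≈ -13.5%.

≈ -13.5%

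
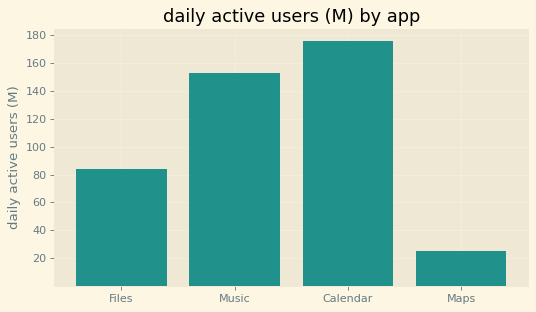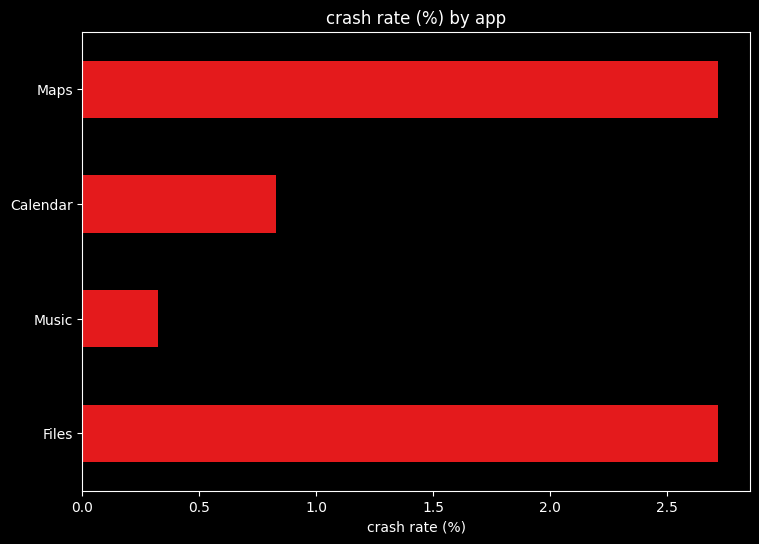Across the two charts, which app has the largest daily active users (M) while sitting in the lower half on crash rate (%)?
Calendar

Chart 2 median crash rate (%) ≈ 2; below-median apps: Music, Calendar. Among those, Calendar has the highest daily active users (M) (≈ 180).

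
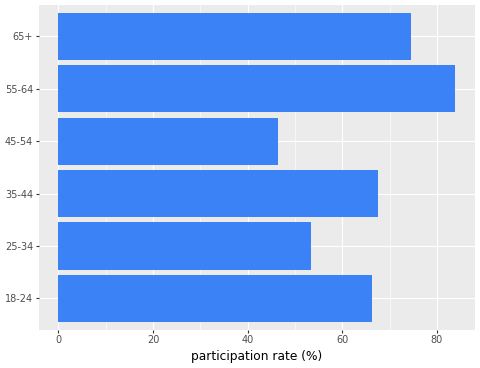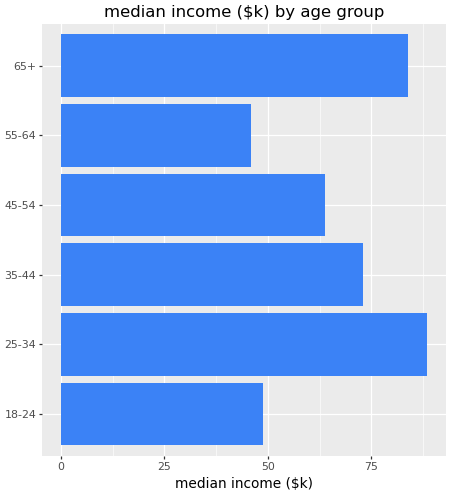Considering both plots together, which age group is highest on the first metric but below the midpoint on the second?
55-64

Chart 2 median median income ($k) ≈ 70; below-median age groups: 18-24, 45-54, 55-64. Among those, 55-64 has the highest participation rate (%) (≈ 80).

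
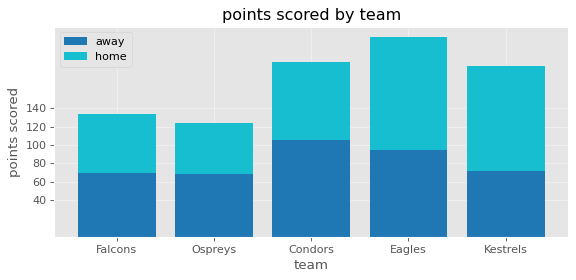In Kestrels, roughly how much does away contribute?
away top ≈ 80, bottom ≈ 0; segment ≈ 80.

≈ 80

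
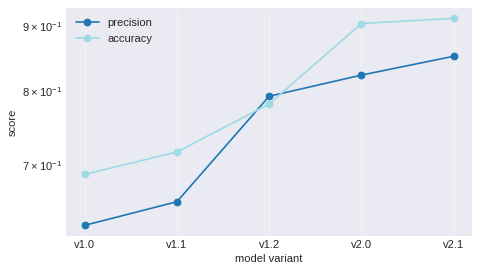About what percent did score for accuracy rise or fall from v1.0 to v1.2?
v1.0 ≈ 0.70, v1.2 ≈ 0.80; (0.80 − 0.70) / 0.70 ≈ +14.3%.

≈ +14.3%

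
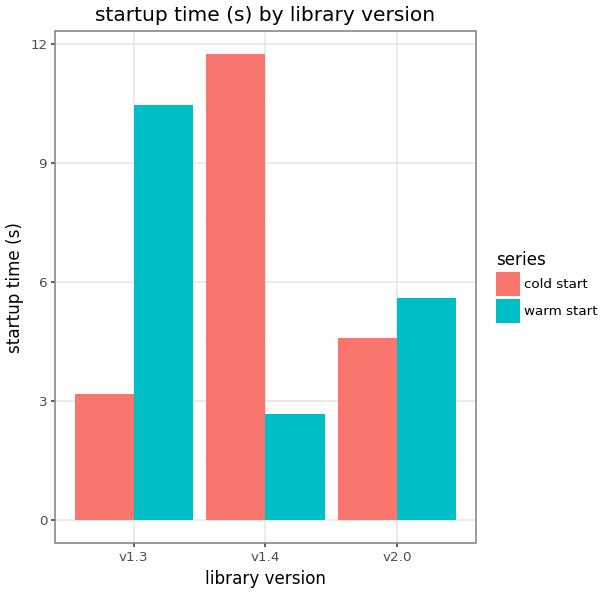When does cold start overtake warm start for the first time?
v1.3: cold start ≈ 3 vs warm start ≈ 10 (not yet); v1.4: cold start ≈ 12 vs warm start ≈ 3 (first crossover).

v1.4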